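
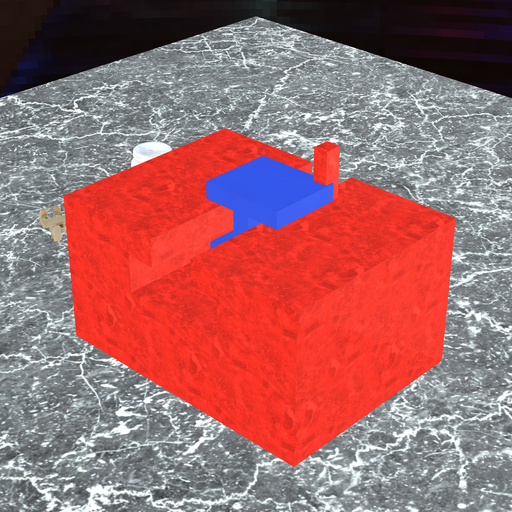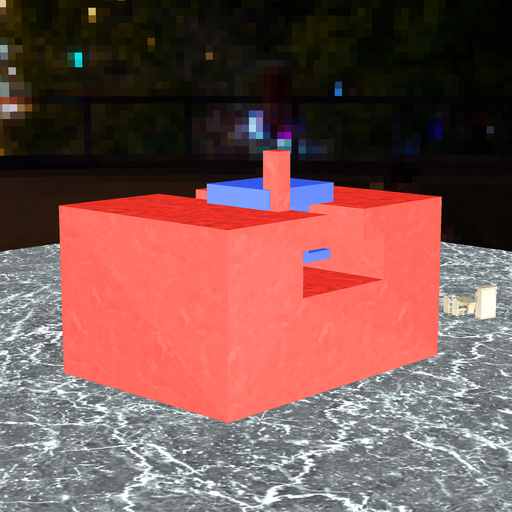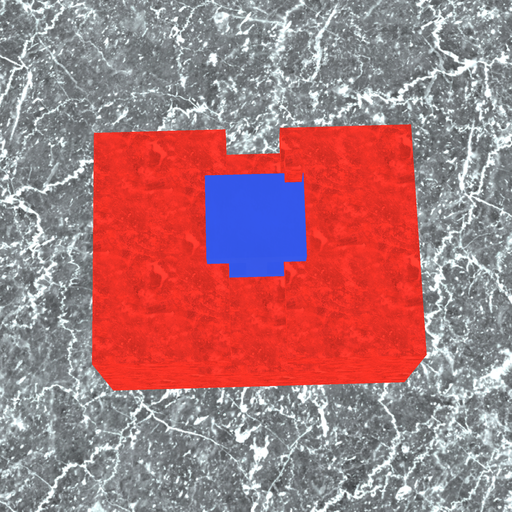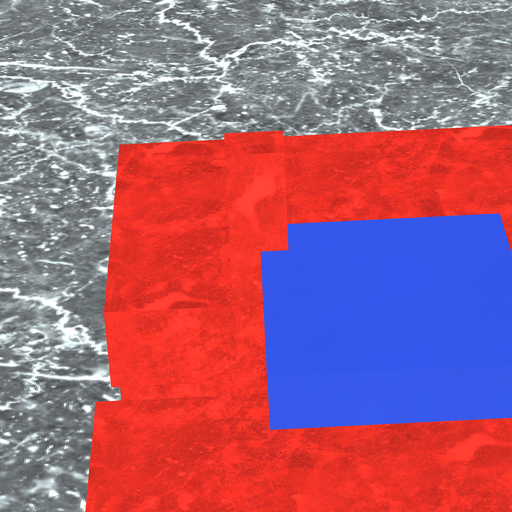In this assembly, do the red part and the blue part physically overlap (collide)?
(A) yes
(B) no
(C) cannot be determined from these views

(A) yes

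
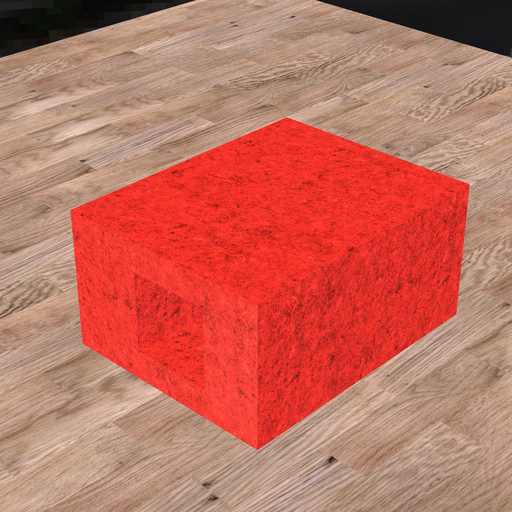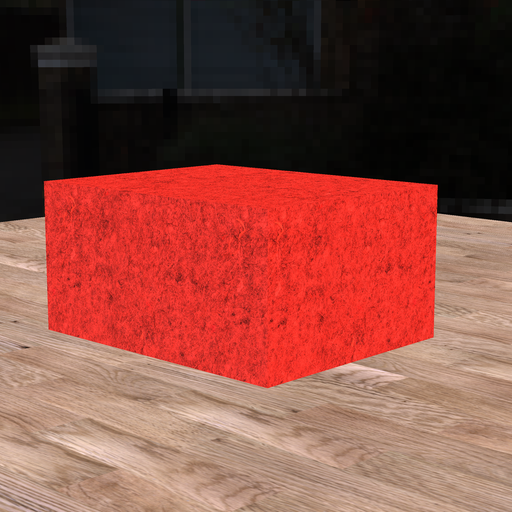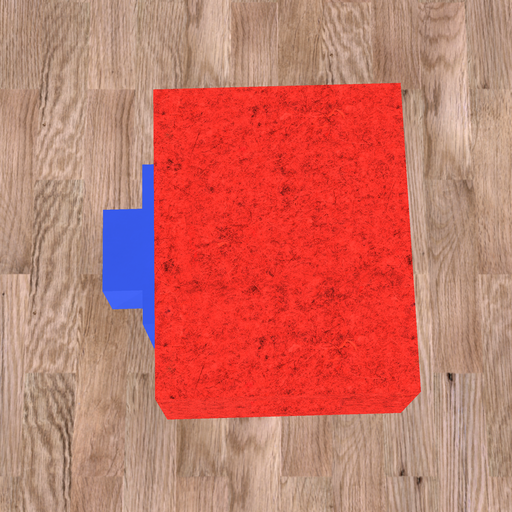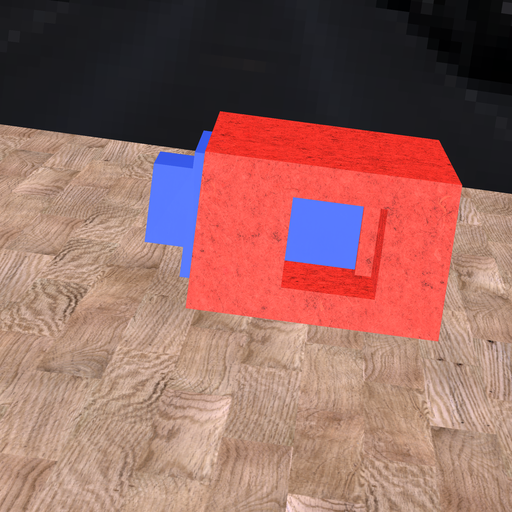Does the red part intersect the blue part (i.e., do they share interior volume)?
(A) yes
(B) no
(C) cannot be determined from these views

(A) yes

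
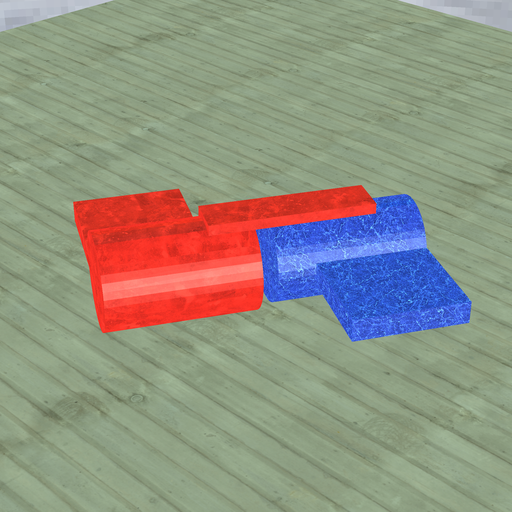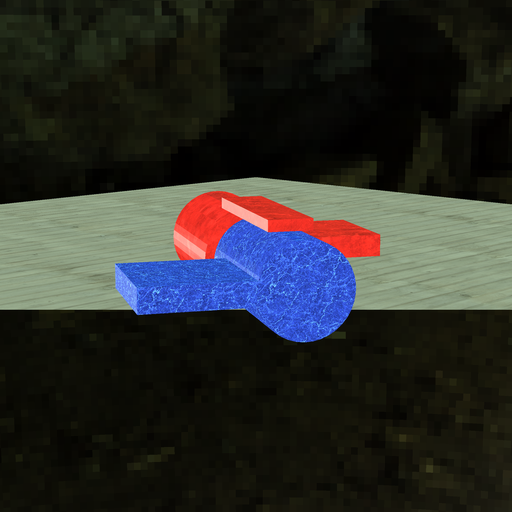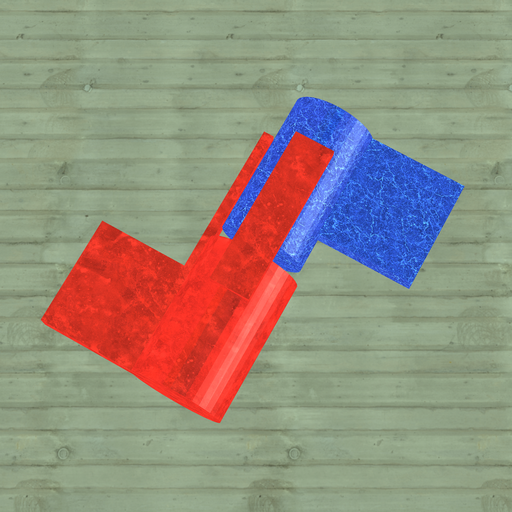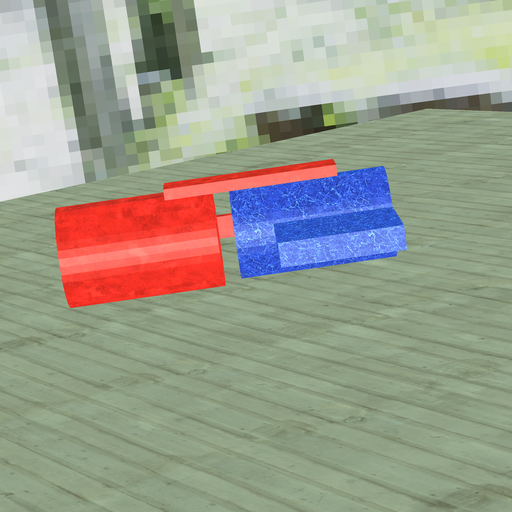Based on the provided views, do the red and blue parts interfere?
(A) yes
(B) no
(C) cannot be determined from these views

(B) no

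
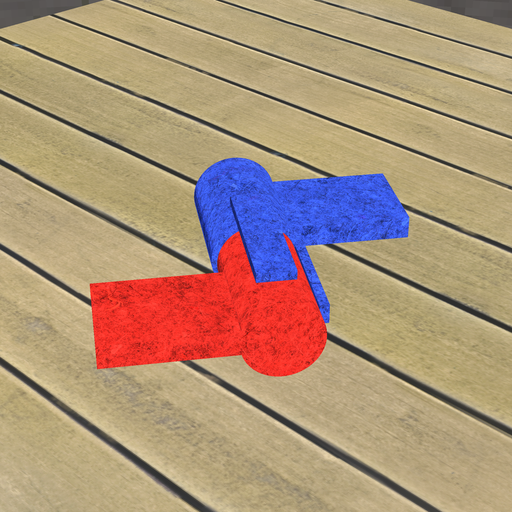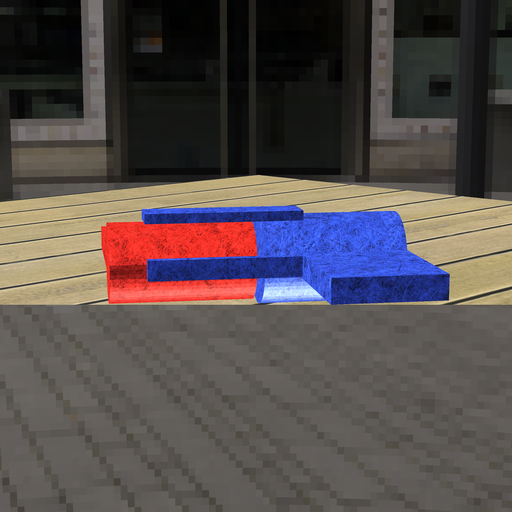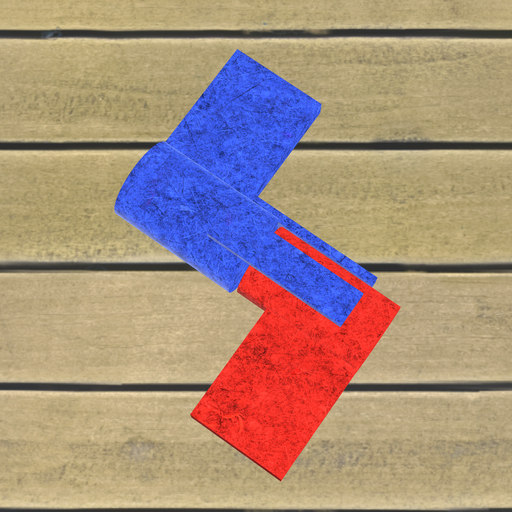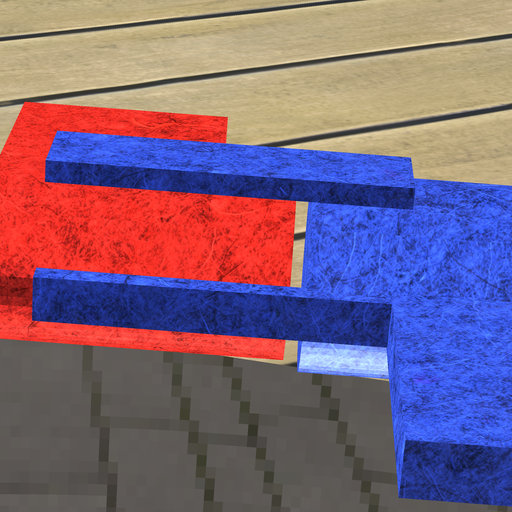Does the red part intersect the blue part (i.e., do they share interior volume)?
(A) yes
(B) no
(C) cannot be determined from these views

(B) no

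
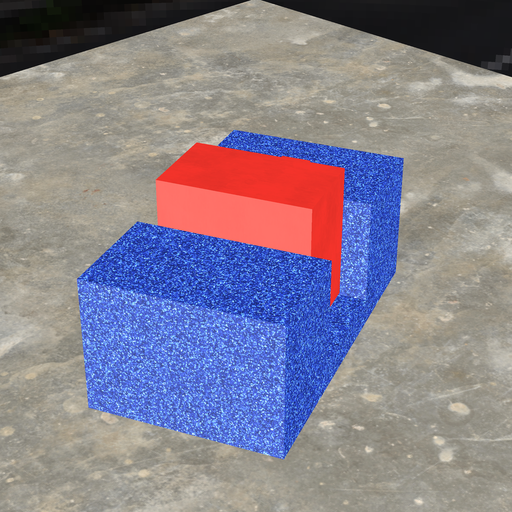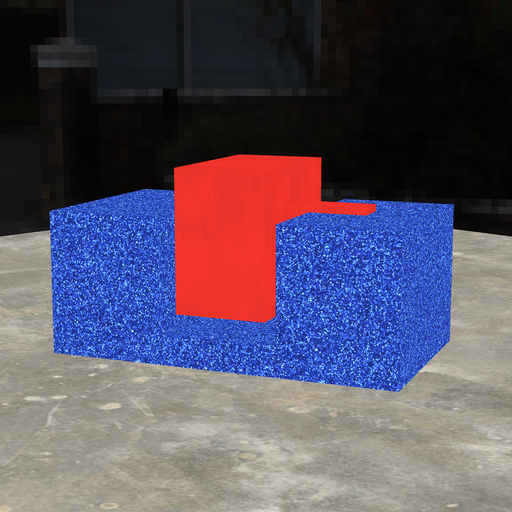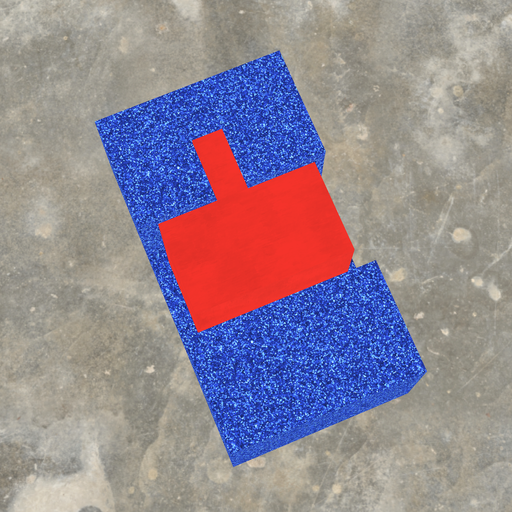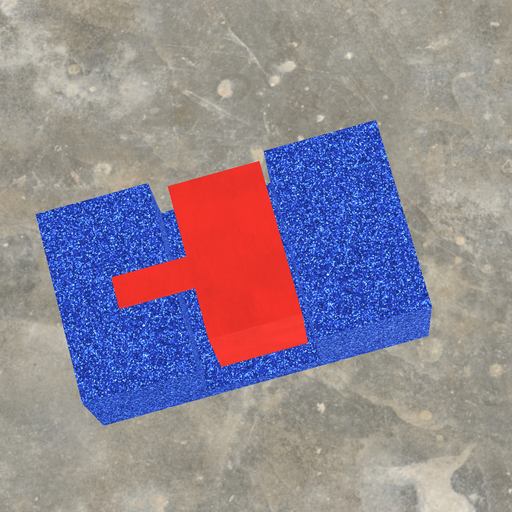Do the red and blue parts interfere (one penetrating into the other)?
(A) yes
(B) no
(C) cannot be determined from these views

(B) no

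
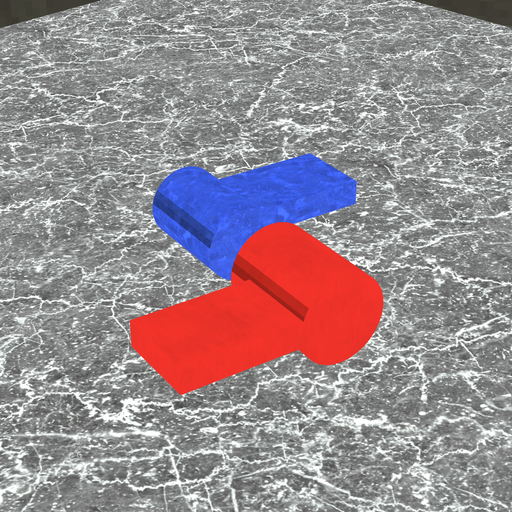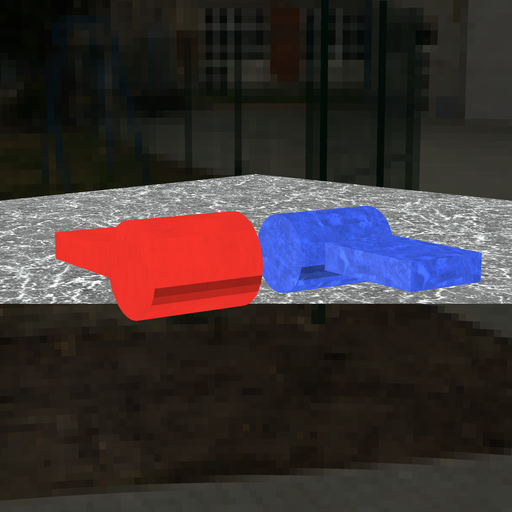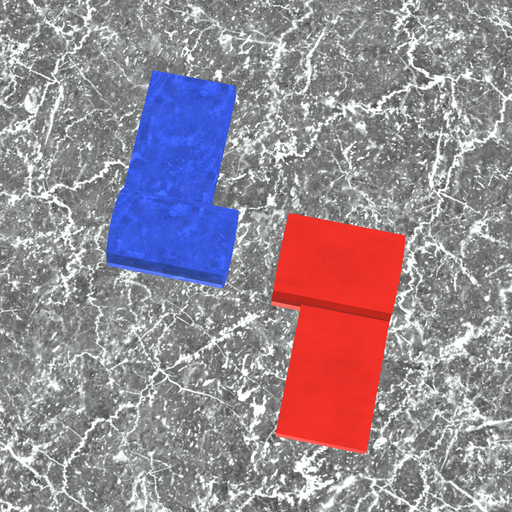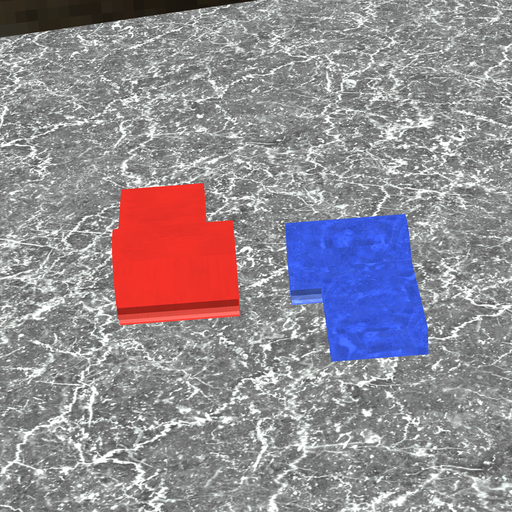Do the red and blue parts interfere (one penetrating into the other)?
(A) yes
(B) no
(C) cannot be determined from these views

(B) no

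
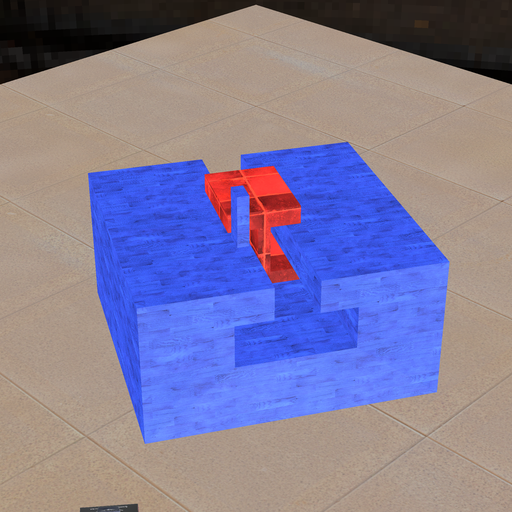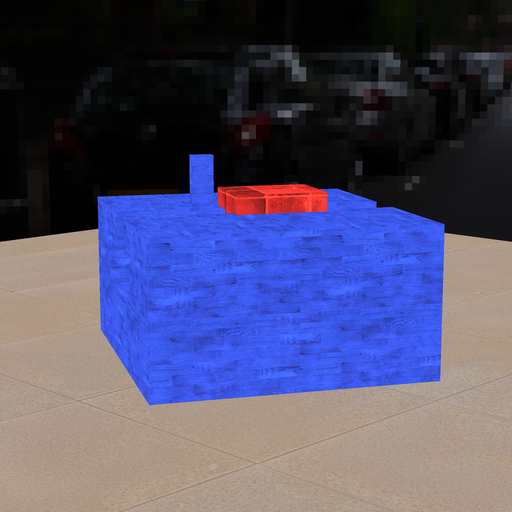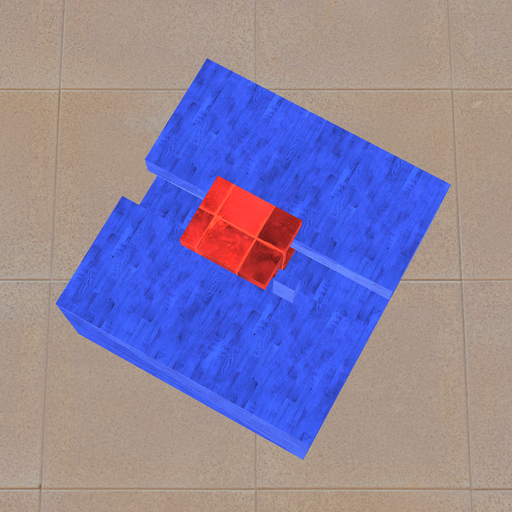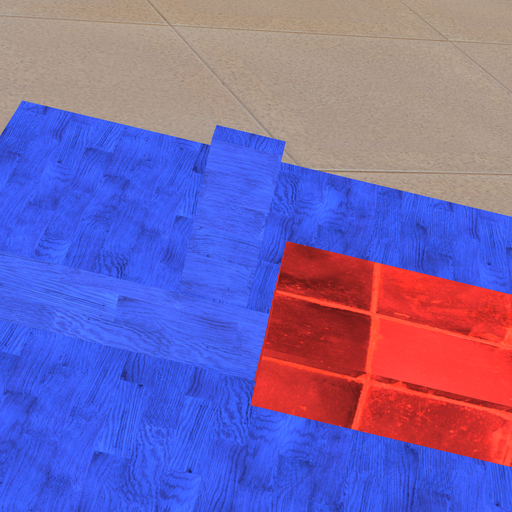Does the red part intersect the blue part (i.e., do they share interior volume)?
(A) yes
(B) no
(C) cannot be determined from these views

(B) no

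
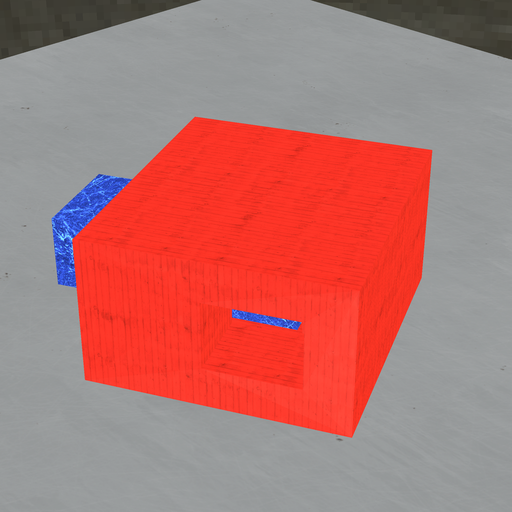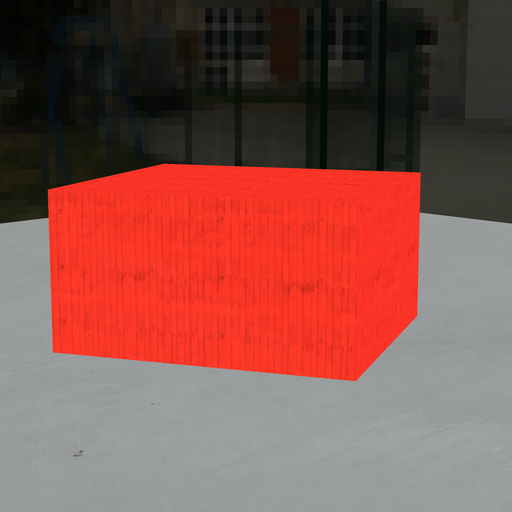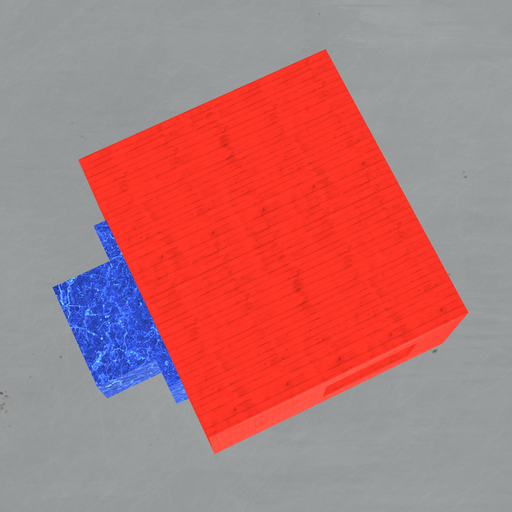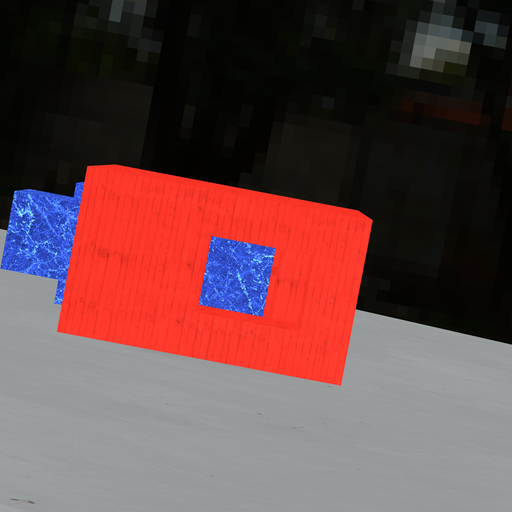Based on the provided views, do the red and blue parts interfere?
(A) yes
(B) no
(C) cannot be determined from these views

(B) no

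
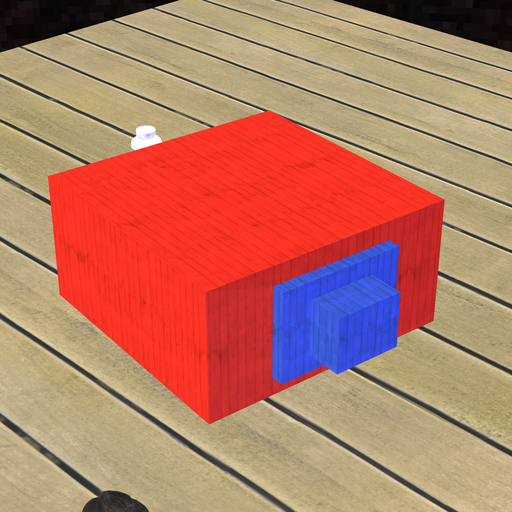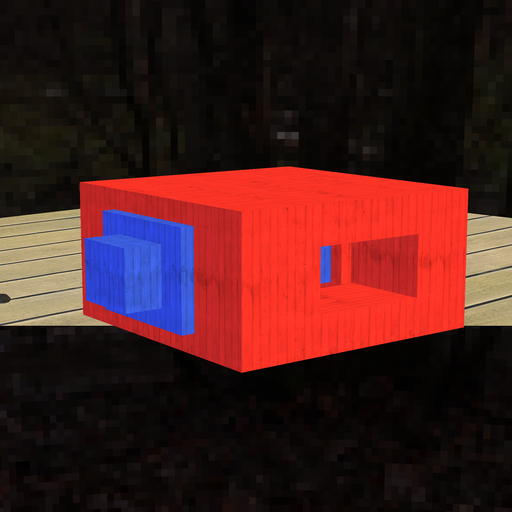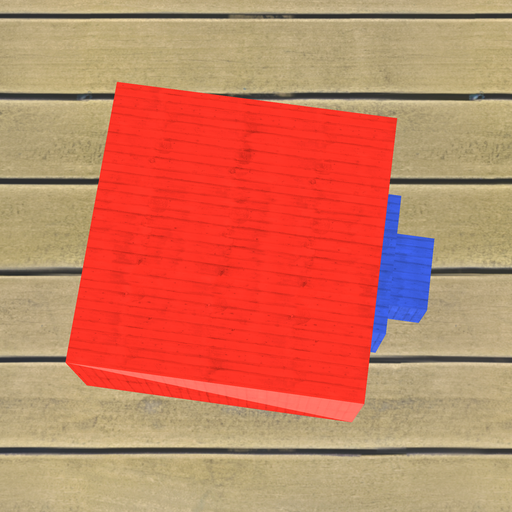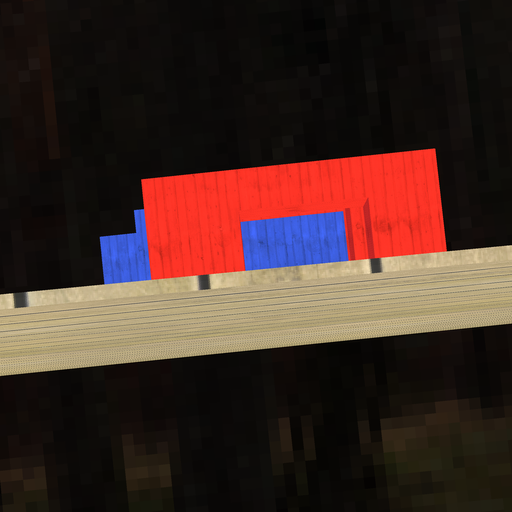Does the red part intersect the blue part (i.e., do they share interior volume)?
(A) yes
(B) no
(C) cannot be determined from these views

(B) no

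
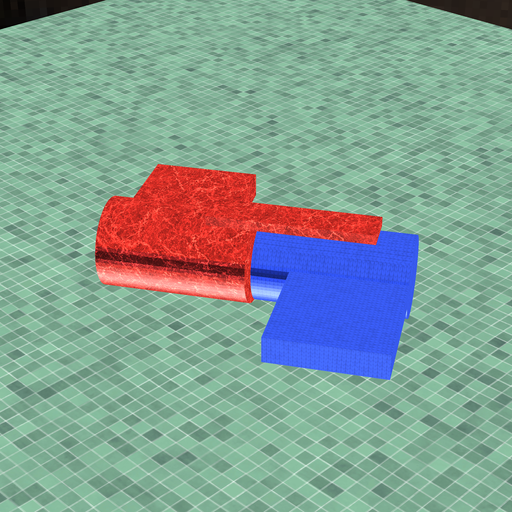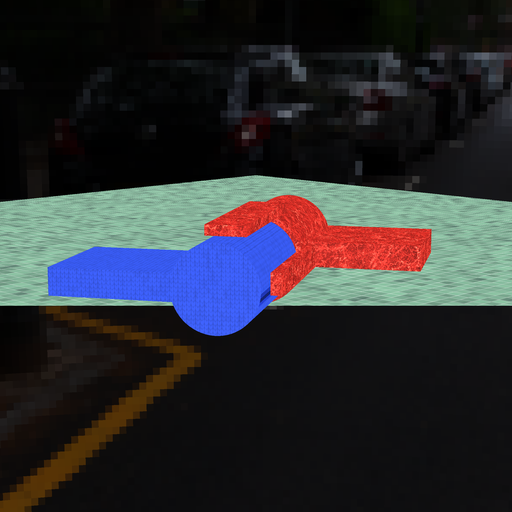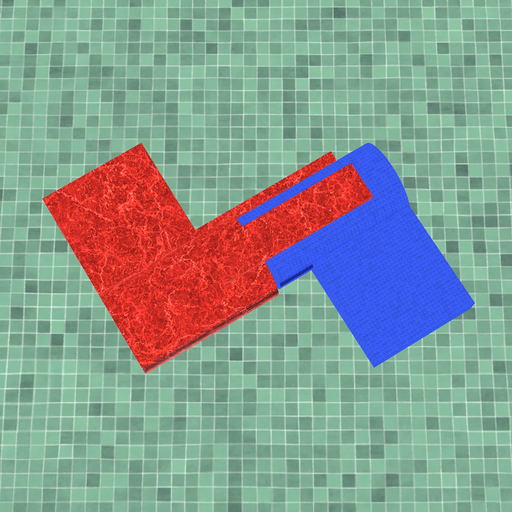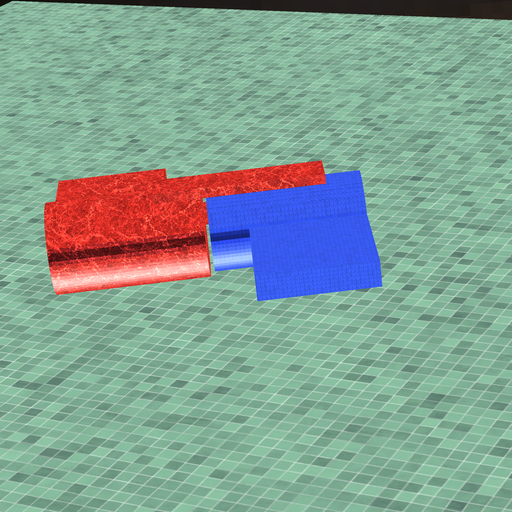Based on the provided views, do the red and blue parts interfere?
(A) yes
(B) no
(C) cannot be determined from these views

(B) no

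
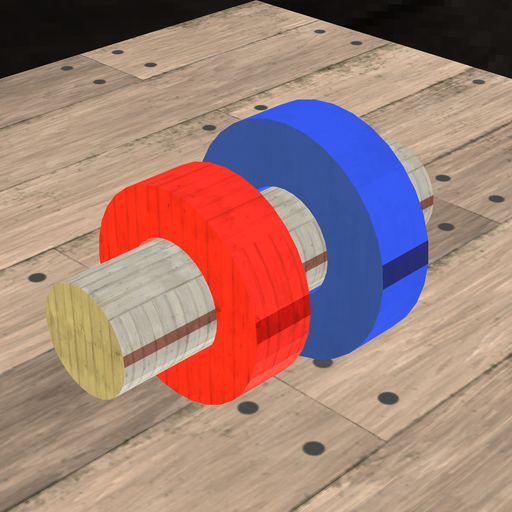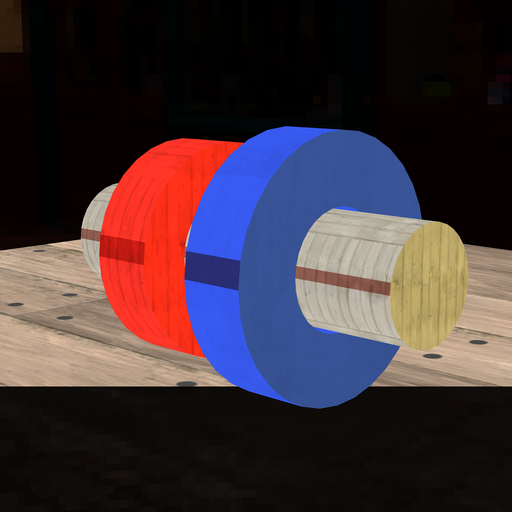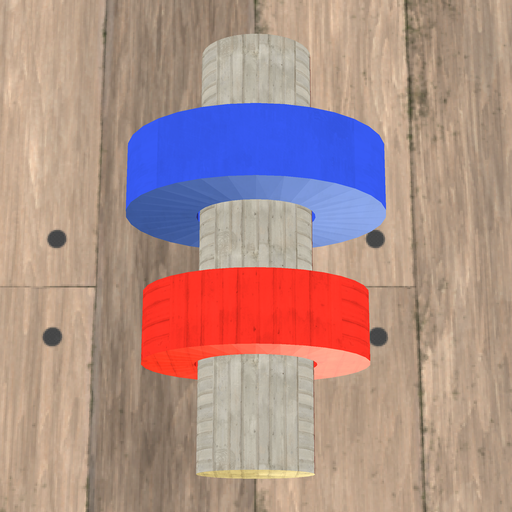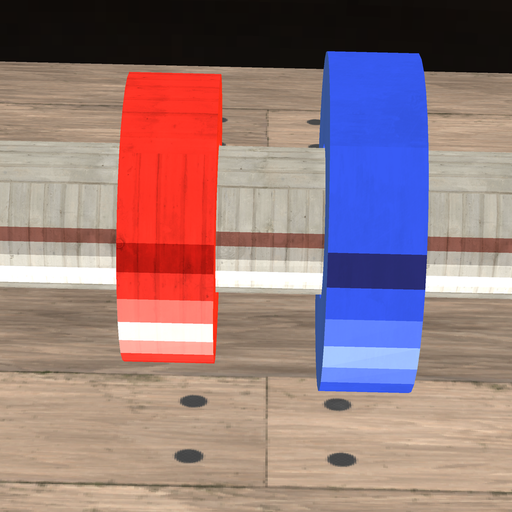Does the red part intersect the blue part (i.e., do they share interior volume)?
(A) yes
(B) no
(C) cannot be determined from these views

(B) no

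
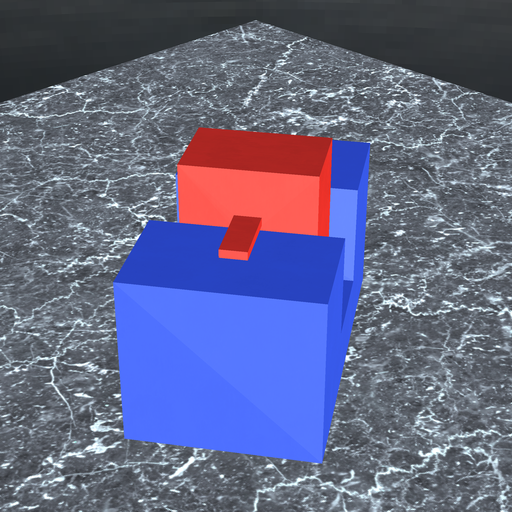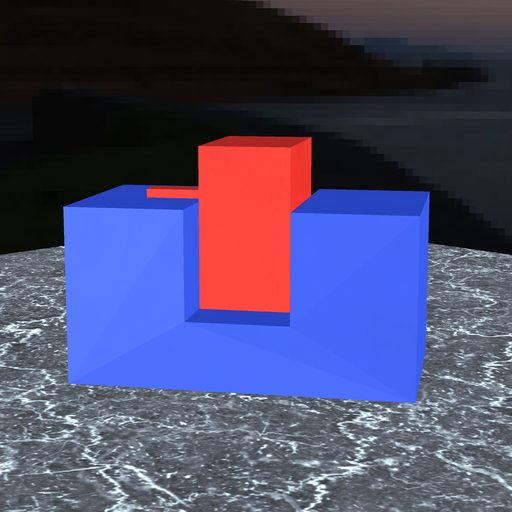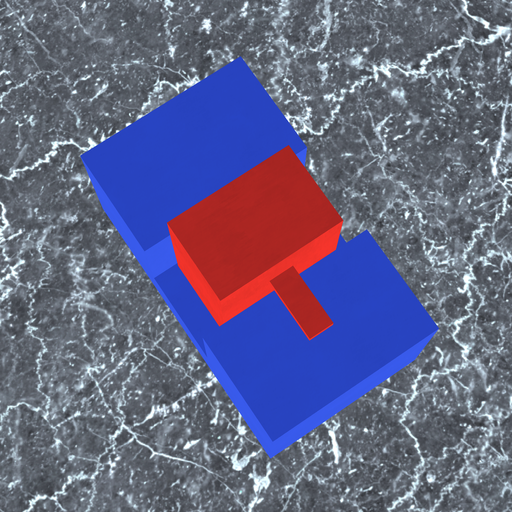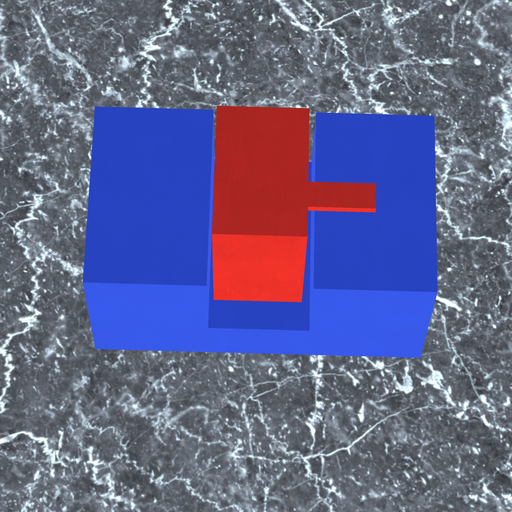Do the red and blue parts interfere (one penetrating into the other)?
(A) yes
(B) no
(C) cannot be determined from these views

(B) no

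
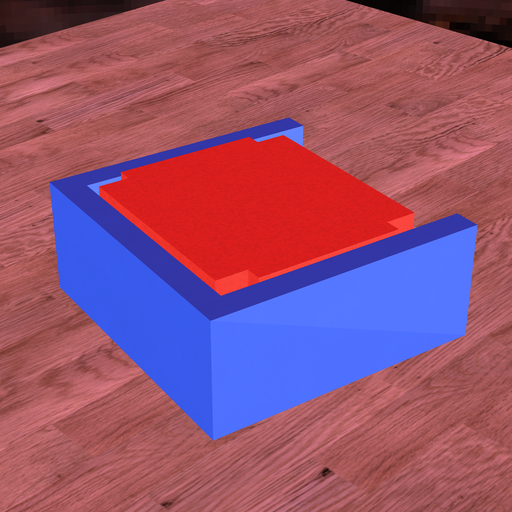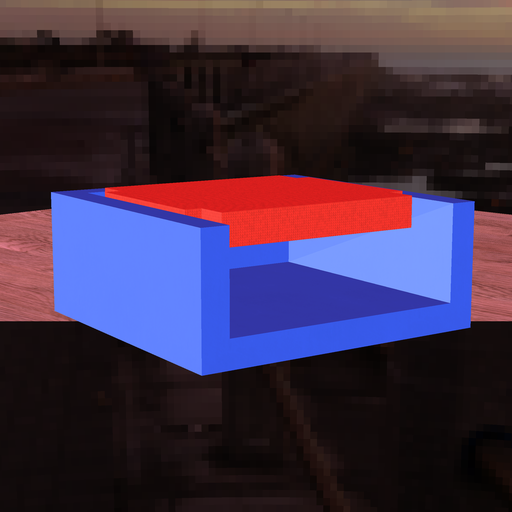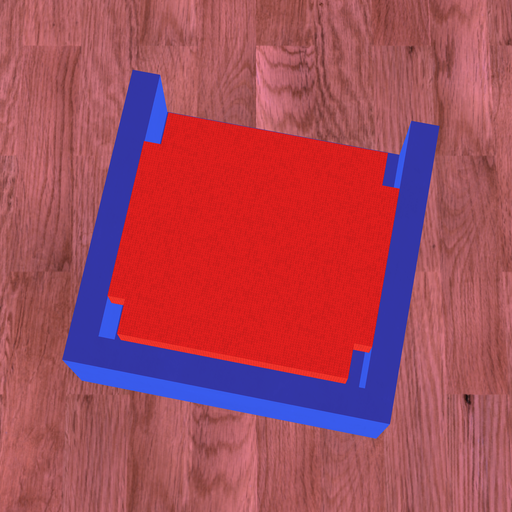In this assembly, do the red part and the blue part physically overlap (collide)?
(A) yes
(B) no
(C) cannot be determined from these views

(B) no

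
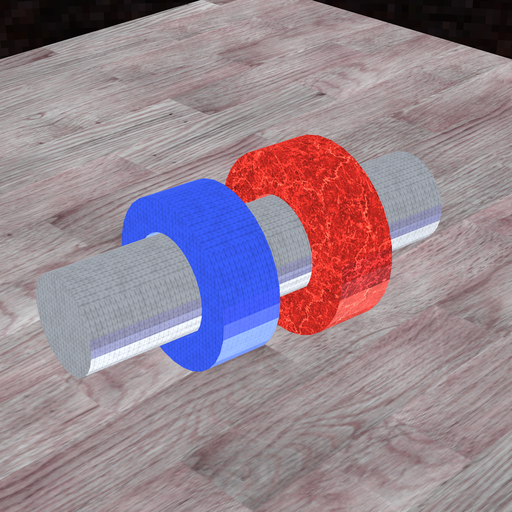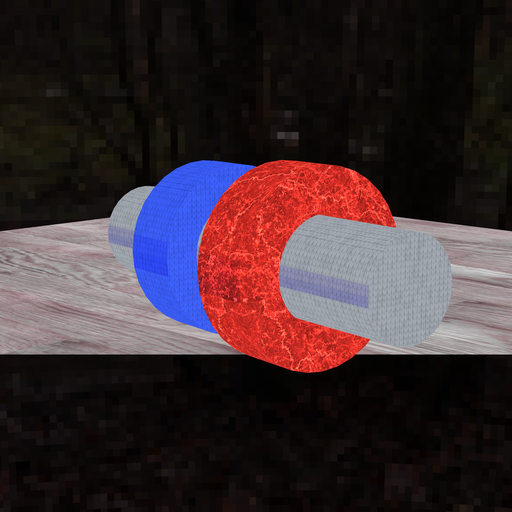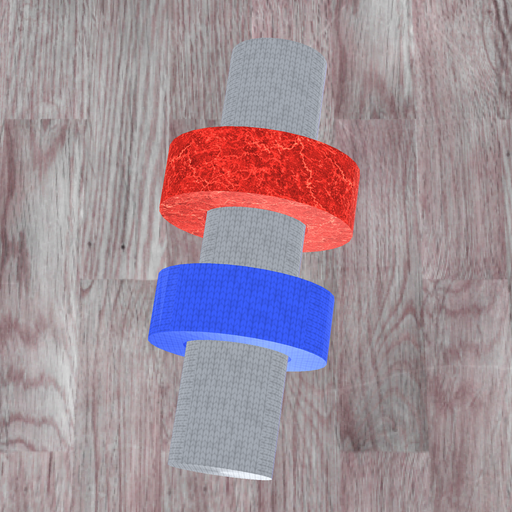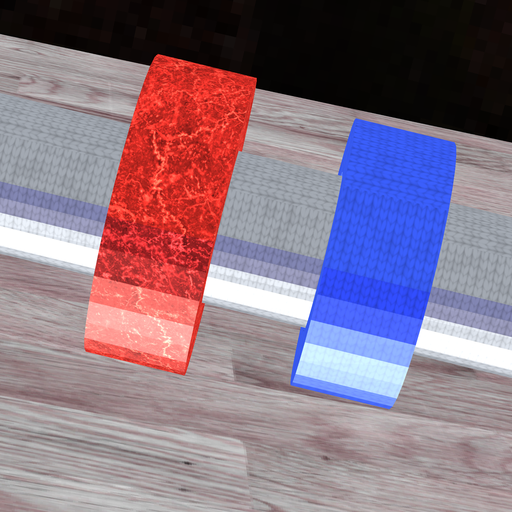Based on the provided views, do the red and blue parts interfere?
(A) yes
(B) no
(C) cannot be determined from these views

(B) no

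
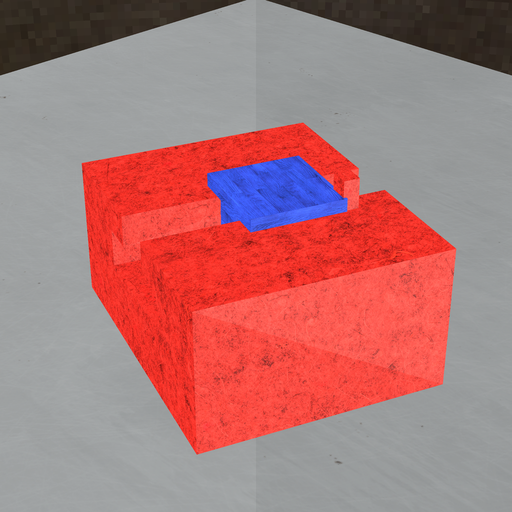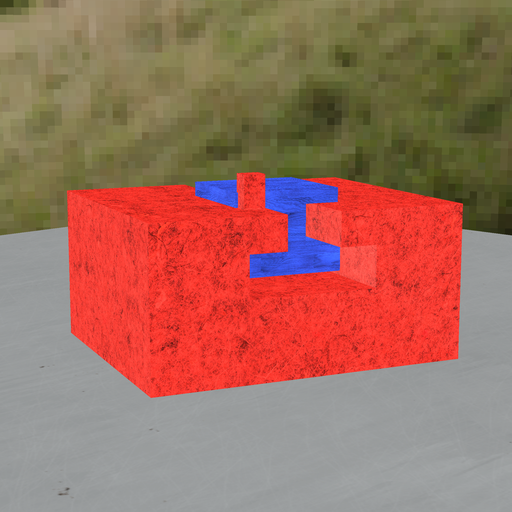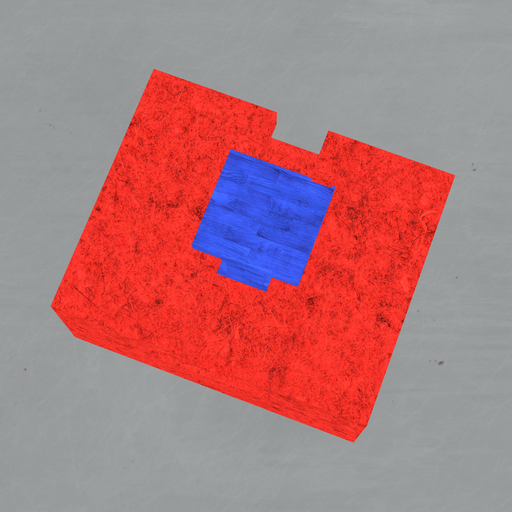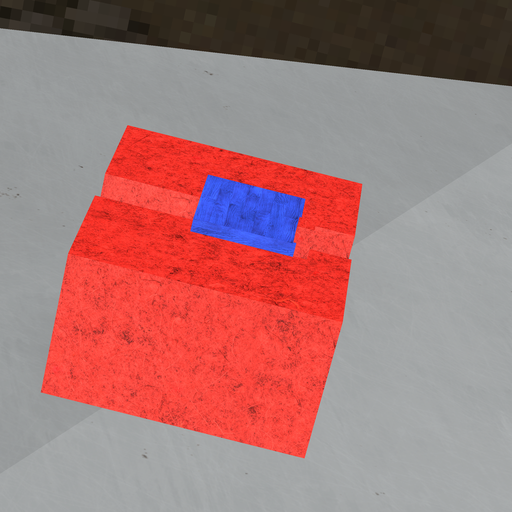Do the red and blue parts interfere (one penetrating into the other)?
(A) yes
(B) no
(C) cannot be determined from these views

(A) yes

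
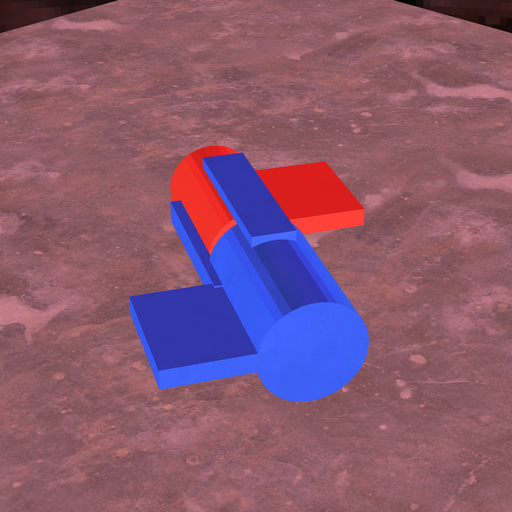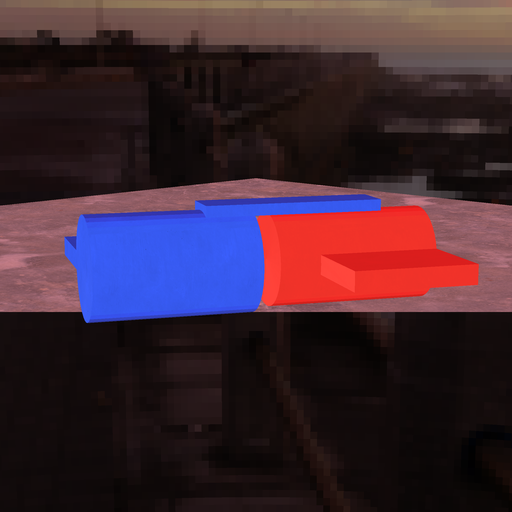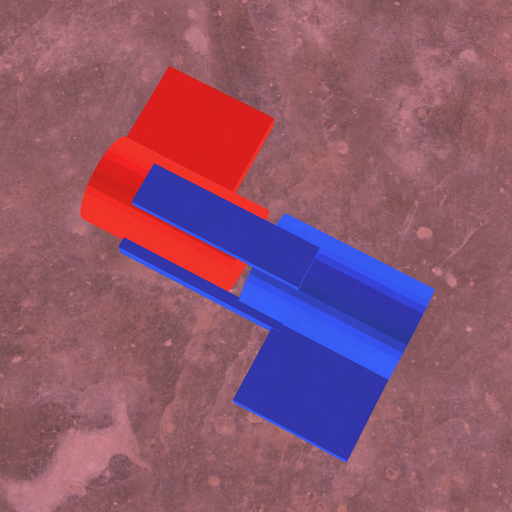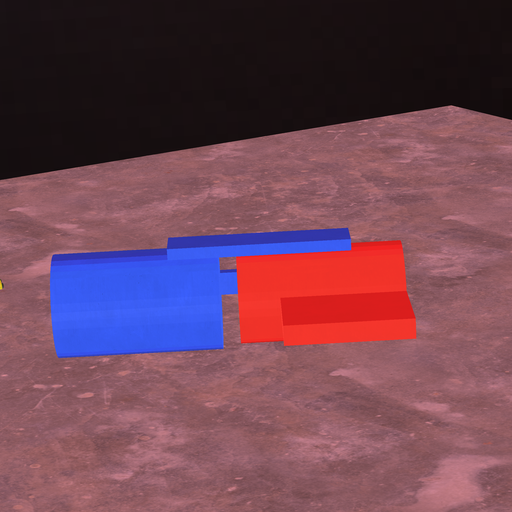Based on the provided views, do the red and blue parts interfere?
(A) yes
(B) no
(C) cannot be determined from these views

(B) no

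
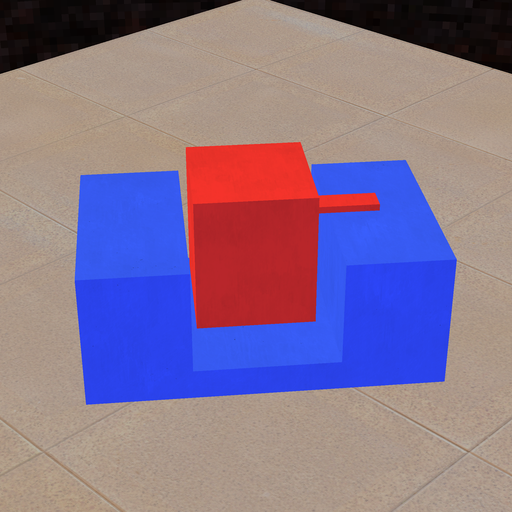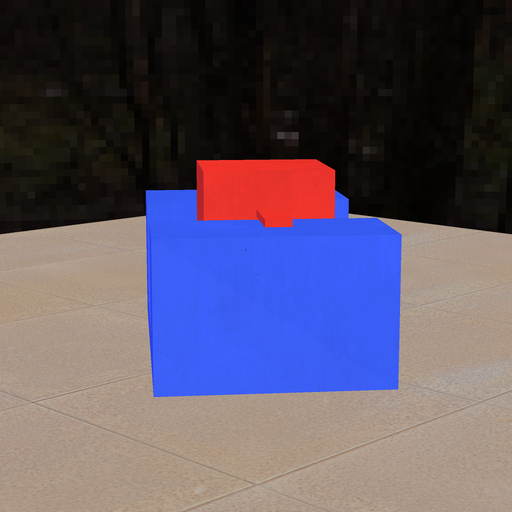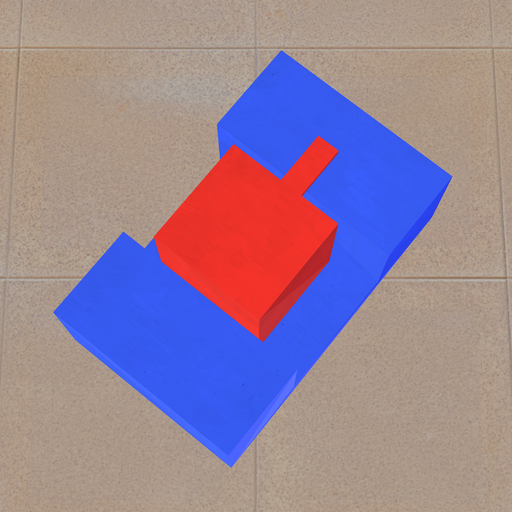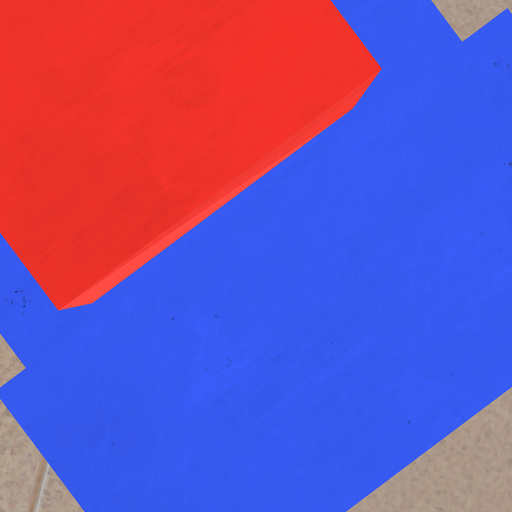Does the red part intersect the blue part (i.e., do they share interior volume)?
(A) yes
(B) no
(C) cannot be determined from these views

(B) no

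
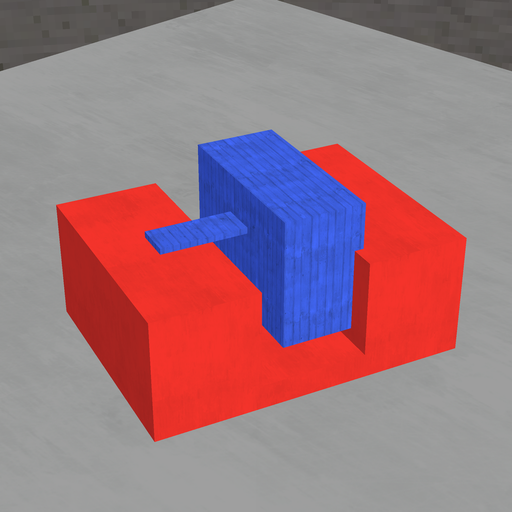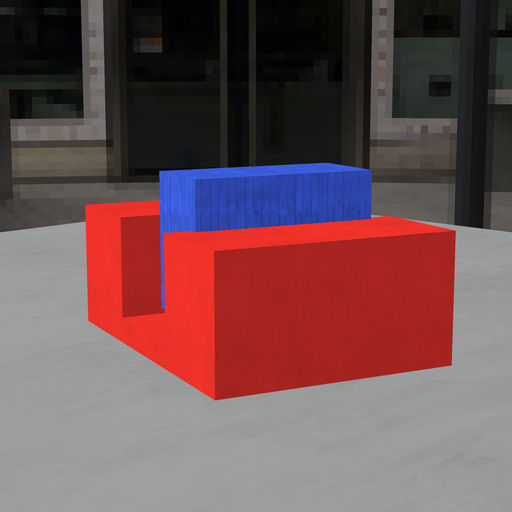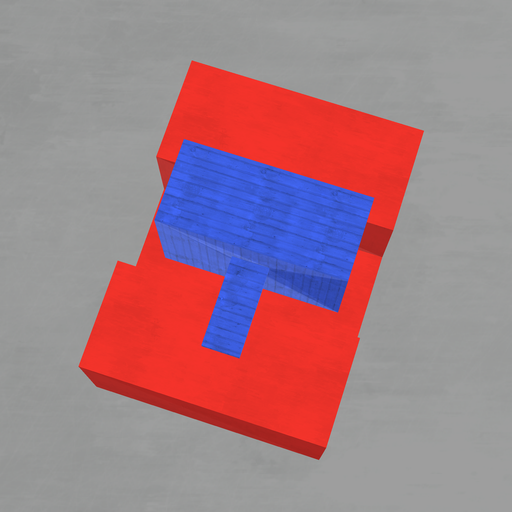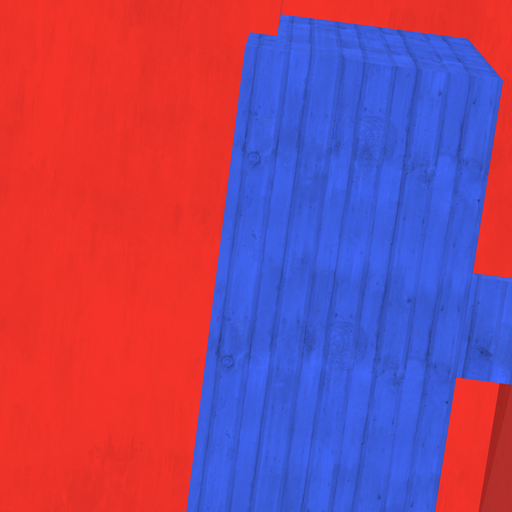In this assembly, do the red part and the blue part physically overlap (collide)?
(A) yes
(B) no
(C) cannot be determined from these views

(A) yes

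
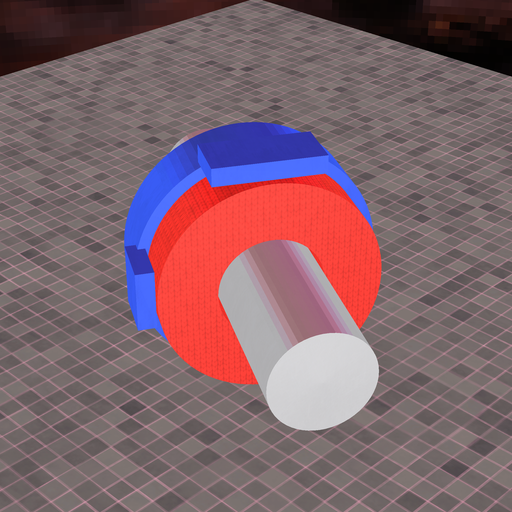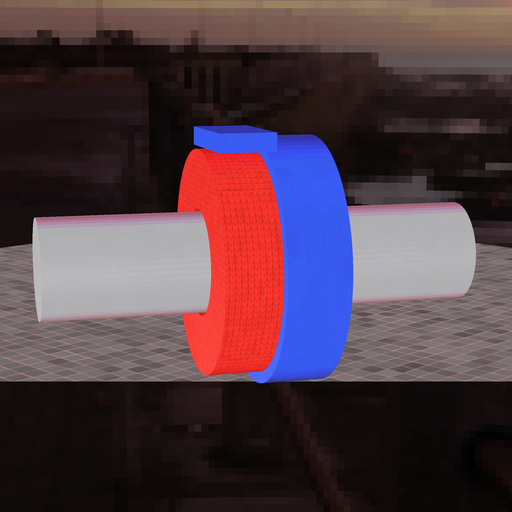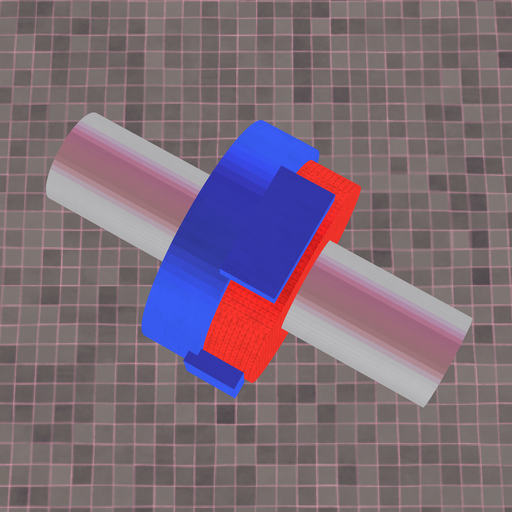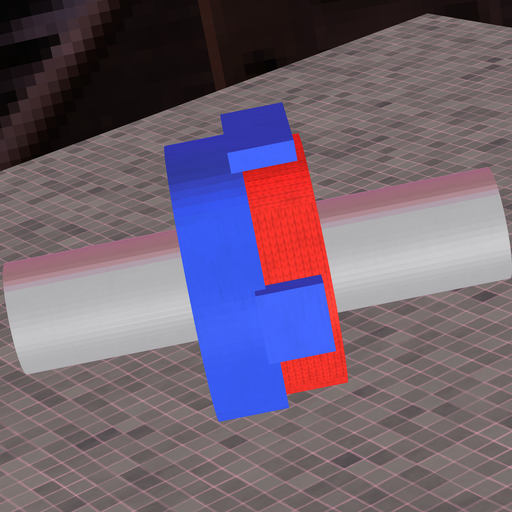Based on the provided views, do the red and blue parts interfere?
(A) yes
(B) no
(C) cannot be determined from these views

(A) yes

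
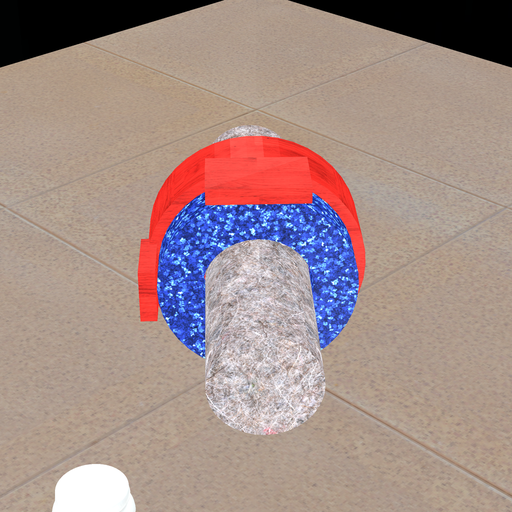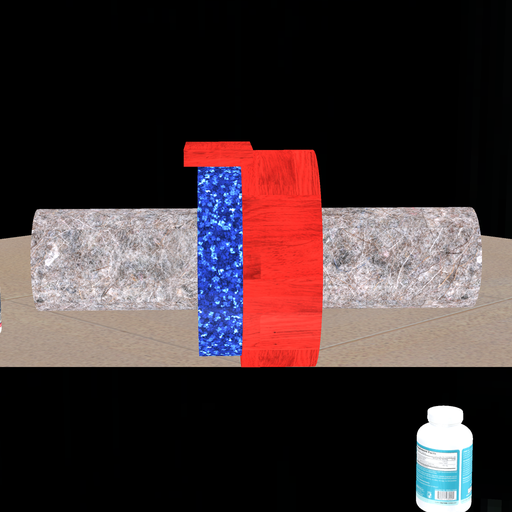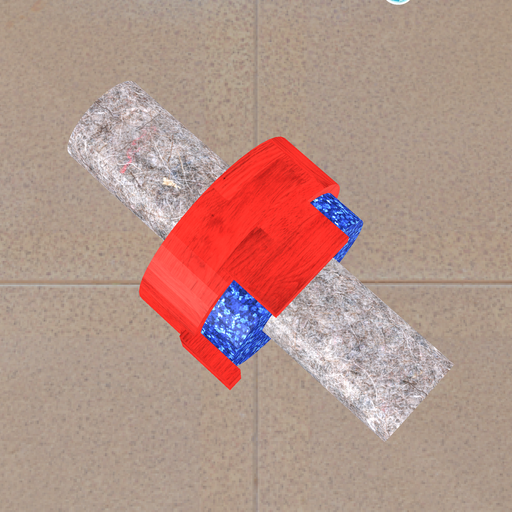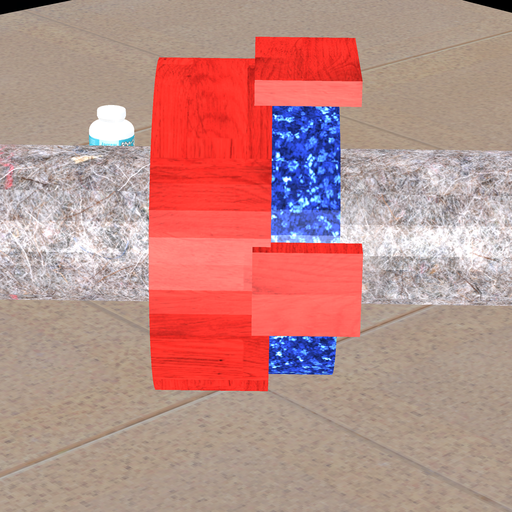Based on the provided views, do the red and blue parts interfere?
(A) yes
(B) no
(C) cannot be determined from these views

(A) yes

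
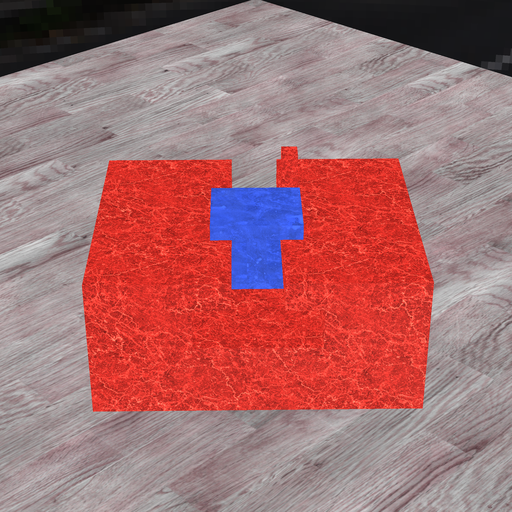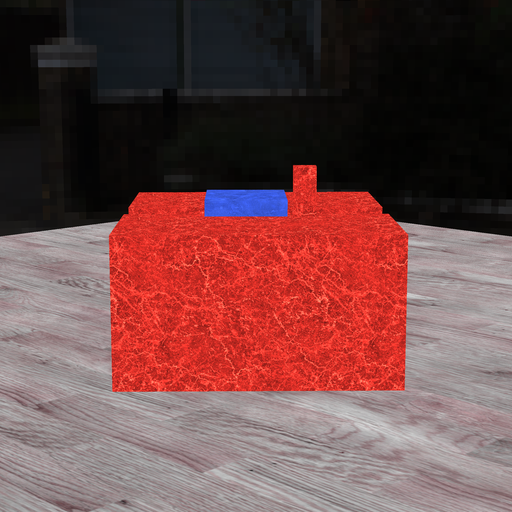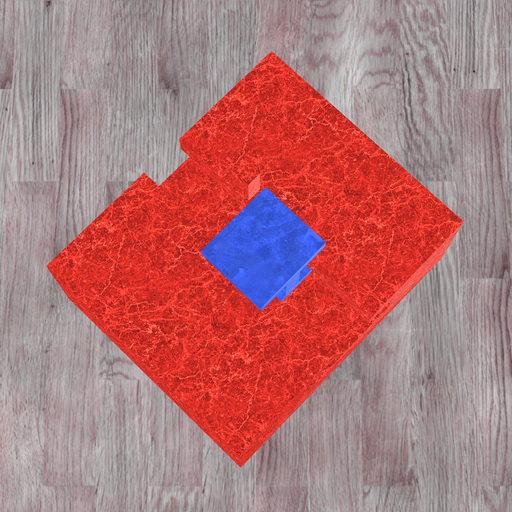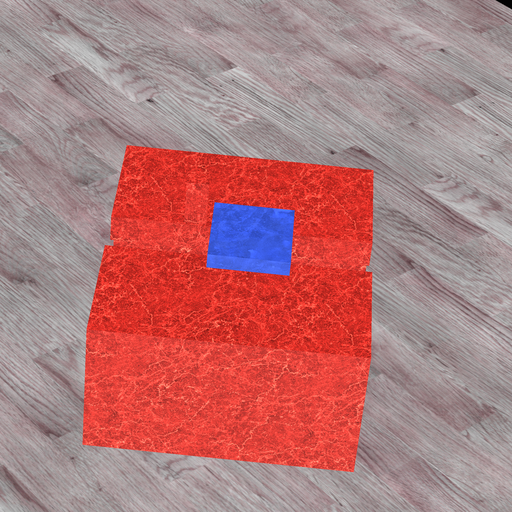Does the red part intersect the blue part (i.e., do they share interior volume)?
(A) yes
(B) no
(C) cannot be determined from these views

(B) no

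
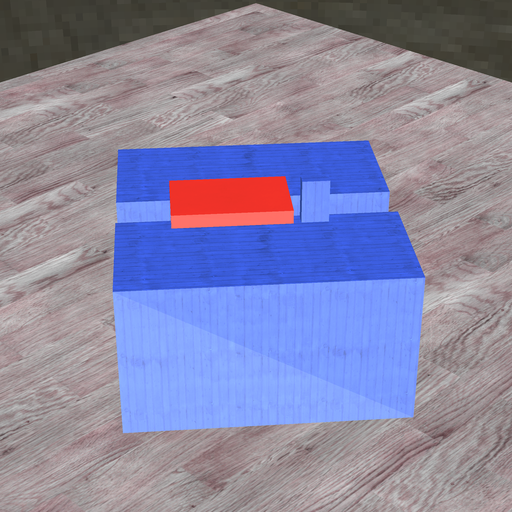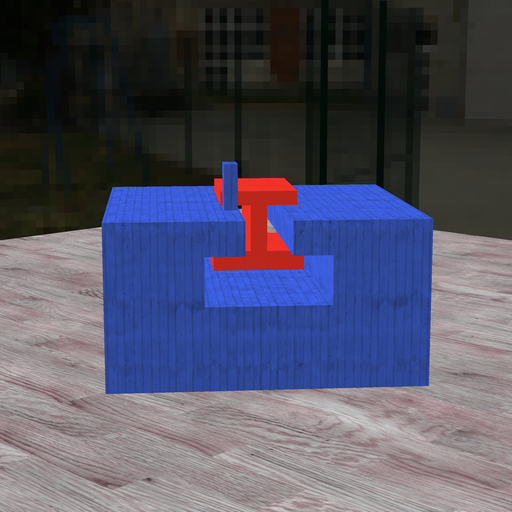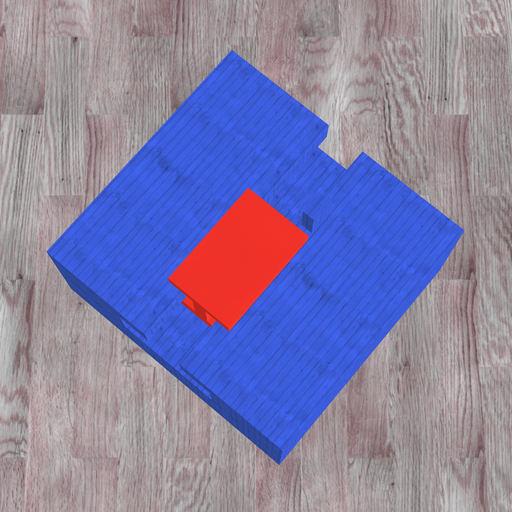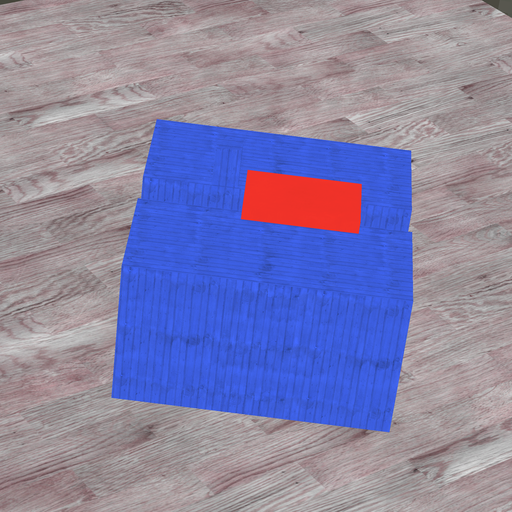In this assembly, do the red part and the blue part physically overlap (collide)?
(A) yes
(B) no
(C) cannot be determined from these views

(B) no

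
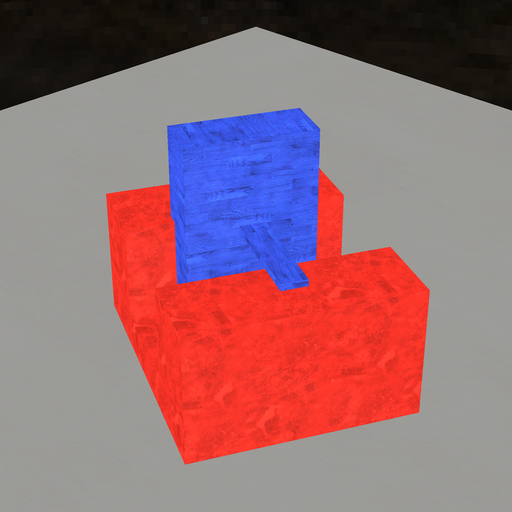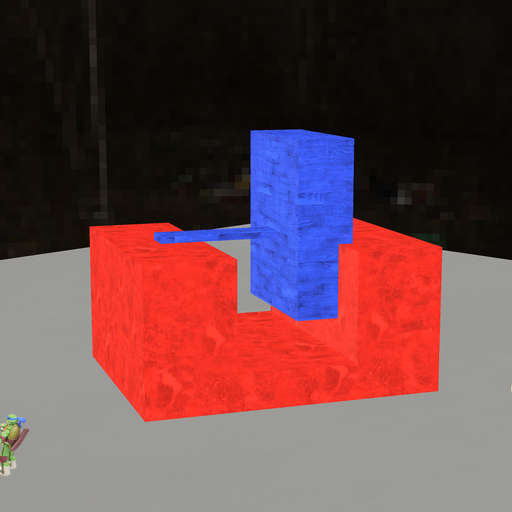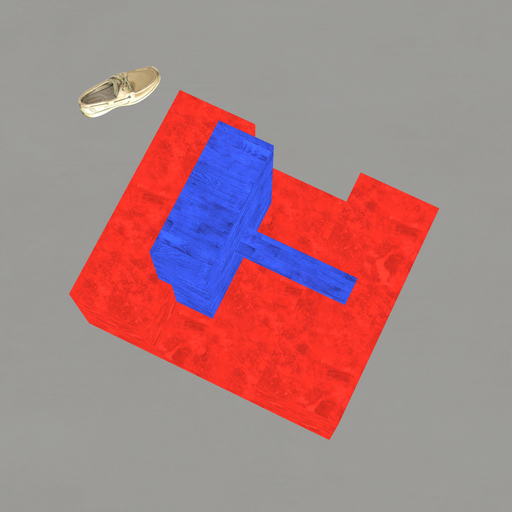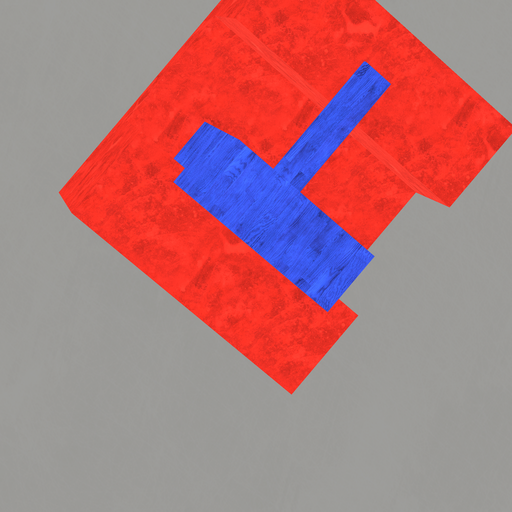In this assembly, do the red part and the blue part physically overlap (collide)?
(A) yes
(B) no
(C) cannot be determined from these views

(A) yes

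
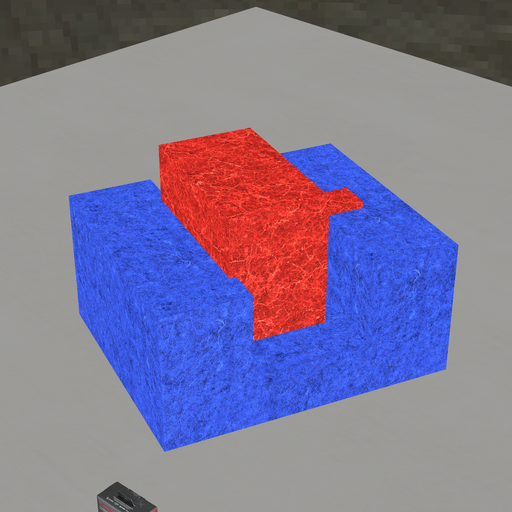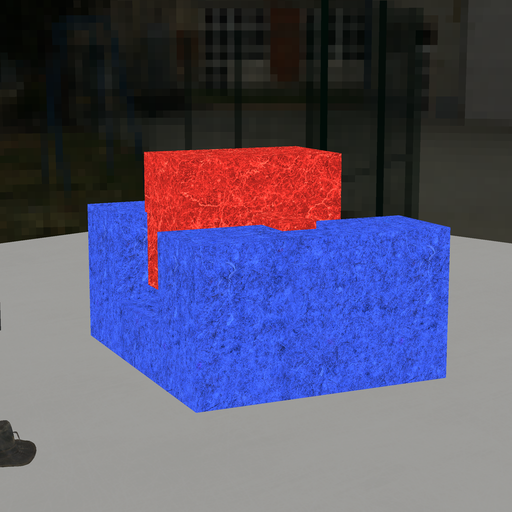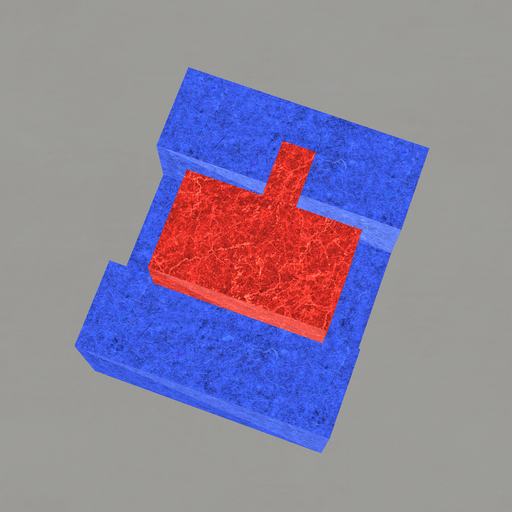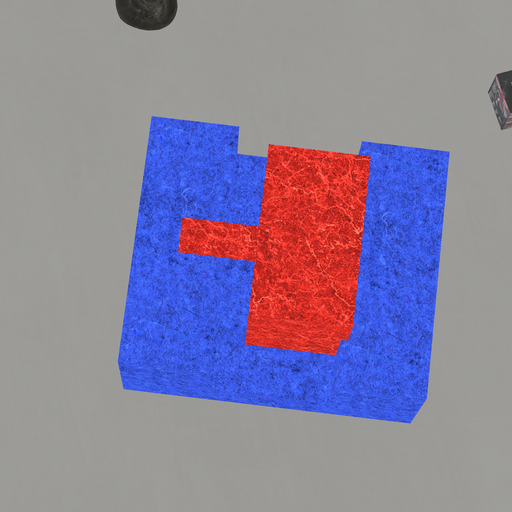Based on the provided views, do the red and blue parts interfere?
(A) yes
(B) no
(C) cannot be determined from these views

(A) yes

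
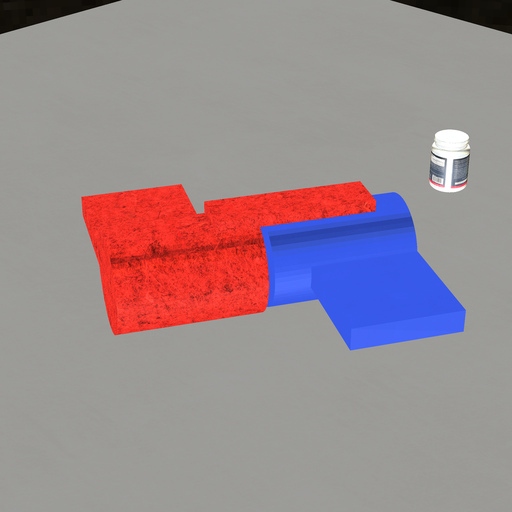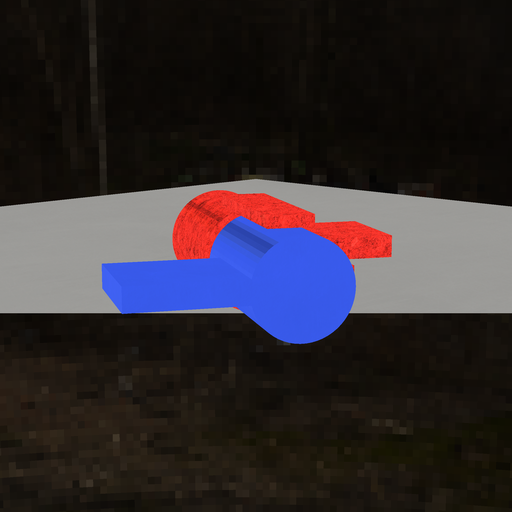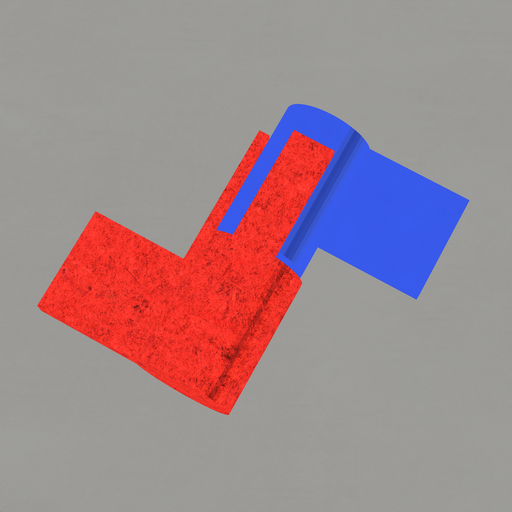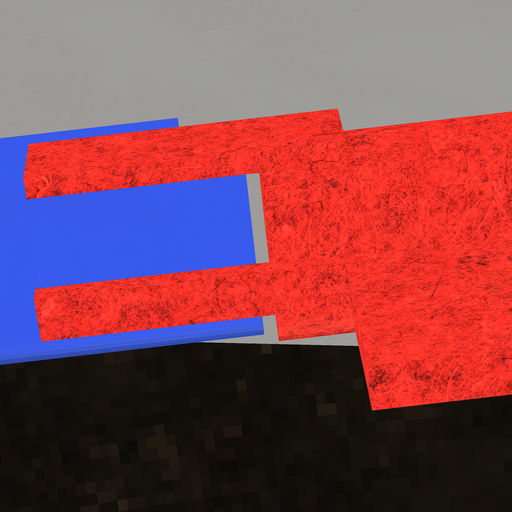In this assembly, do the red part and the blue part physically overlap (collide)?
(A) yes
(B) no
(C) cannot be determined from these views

(B) no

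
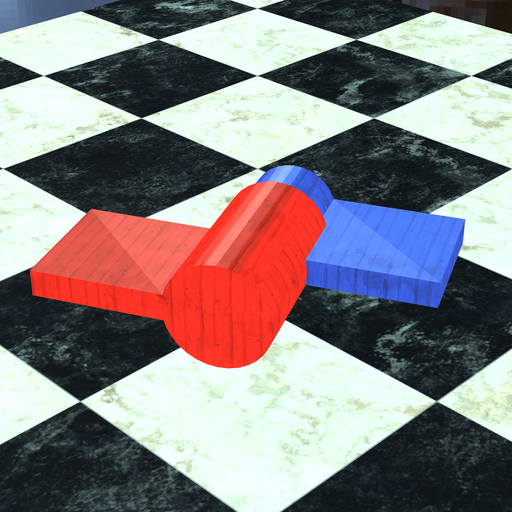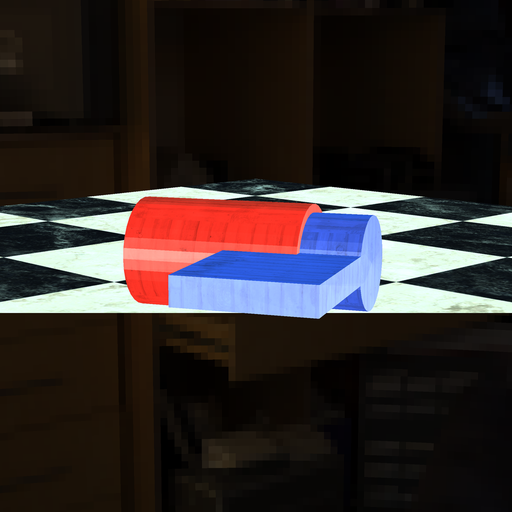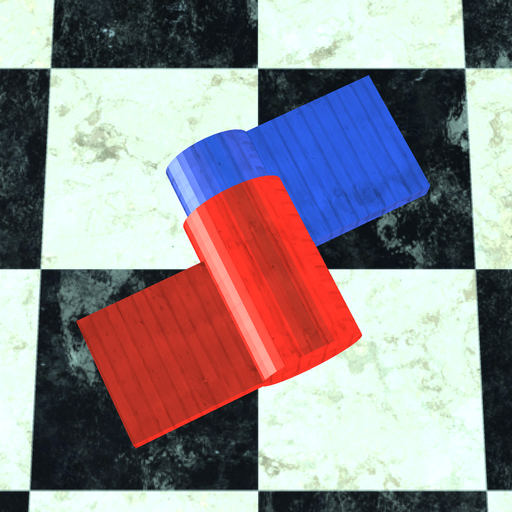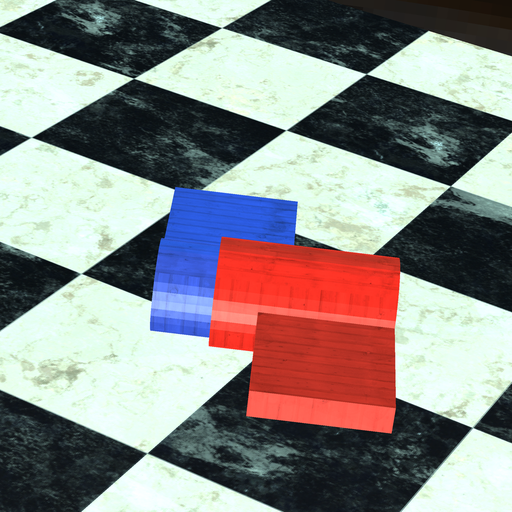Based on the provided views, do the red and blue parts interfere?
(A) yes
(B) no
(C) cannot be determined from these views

(A) yes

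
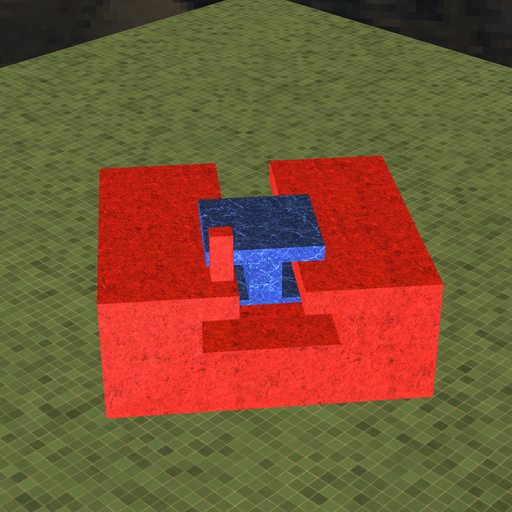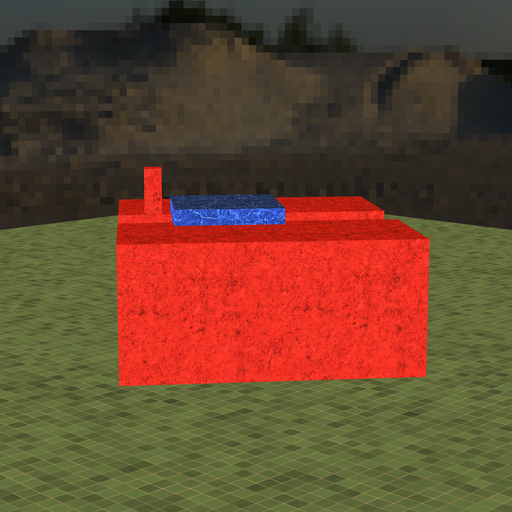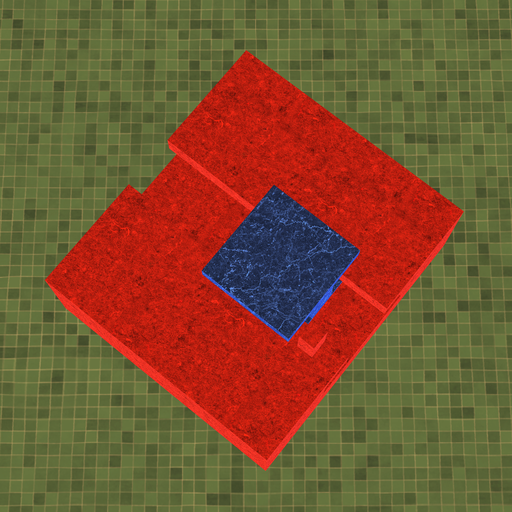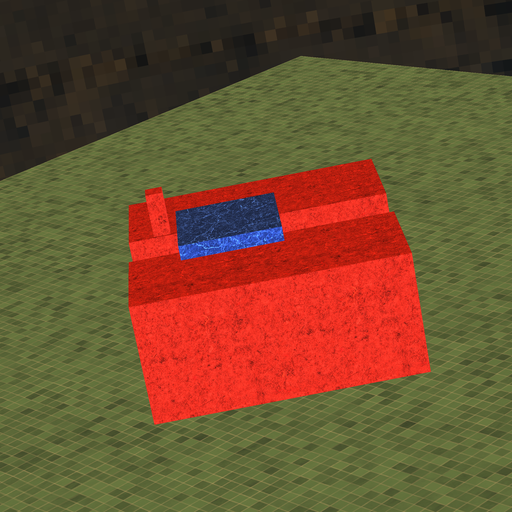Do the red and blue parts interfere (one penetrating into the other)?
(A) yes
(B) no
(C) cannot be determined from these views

(B) no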